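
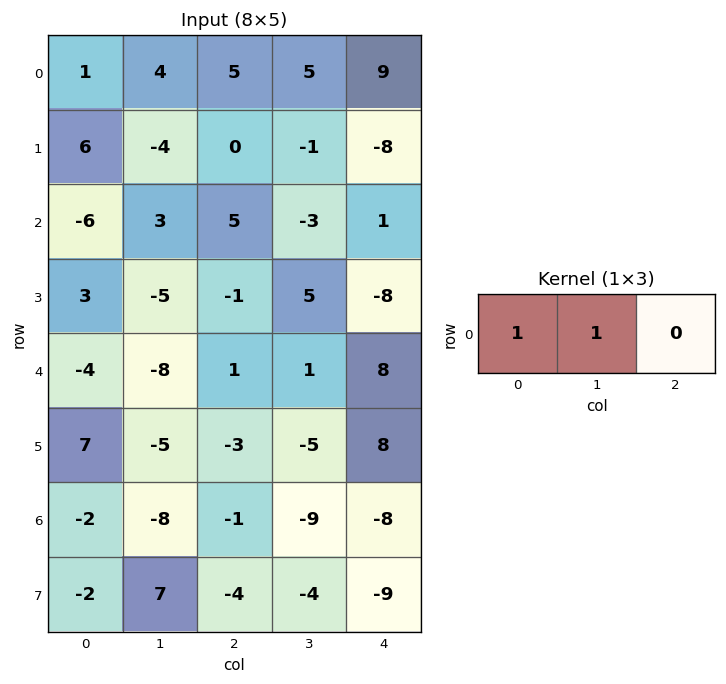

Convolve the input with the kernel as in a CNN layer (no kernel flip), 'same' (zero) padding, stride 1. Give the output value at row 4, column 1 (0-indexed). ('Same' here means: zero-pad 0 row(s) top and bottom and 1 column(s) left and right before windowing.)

-12

The receptive field on the zero-padded input at this output position is [-4 -8 1]. Elementwise product with the kernel and sum: -4·1 + -8·1.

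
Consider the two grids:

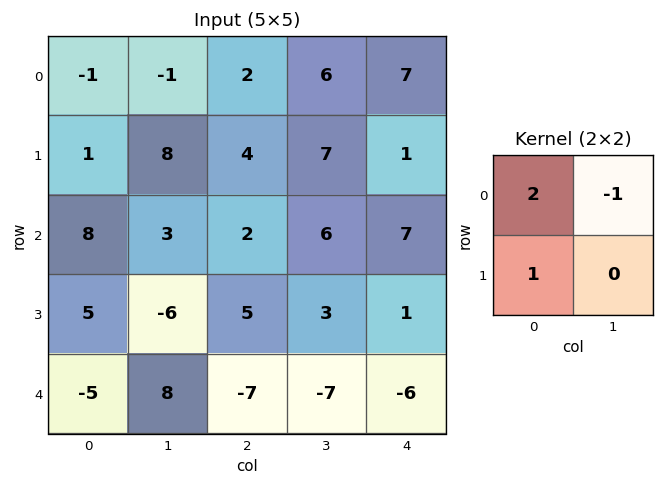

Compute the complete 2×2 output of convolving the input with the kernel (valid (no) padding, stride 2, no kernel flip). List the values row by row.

0 2
18 3

Output[0,0]: The receptive field on the input at this output position is [-1 -1 / 1 8]. Elementwise product with the kernel and sum: -1·2 + -1·-1 + 1·1.
Output[0,1]: The receptive field on the input at this output position is [2 6 / 4 7]. Elementwise product with the kernel and sum: 2·2 + 6·-1 + 4·1.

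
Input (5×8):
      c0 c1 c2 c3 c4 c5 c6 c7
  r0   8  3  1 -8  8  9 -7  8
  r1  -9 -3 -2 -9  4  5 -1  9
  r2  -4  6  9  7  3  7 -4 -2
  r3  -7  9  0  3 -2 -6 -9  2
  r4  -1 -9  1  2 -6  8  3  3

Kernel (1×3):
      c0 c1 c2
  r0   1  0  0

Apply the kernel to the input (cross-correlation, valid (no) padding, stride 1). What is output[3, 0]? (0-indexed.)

-7

The receptive field on the input at this output position is [-7 9 0]. Elementwise product with the kernel and sum: -7·1.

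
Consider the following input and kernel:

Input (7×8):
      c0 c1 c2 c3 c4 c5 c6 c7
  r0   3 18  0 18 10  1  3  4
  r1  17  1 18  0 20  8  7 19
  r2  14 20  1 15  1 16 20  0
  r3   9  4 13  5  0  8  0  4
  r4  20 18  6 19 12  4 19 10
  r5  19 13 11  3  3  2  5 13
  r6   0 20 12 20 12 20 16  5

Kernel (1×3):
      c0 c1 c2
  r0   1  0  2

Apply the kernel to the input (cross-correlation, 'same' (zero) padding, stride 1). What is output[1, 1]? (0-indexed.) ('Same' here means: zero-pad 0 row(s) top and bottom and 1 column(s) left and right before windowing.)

The receptive field on the zero-padded input at this output position is [17 1 18]. Elementwise product with the kernel and sum: 17·1 + 18·2.

53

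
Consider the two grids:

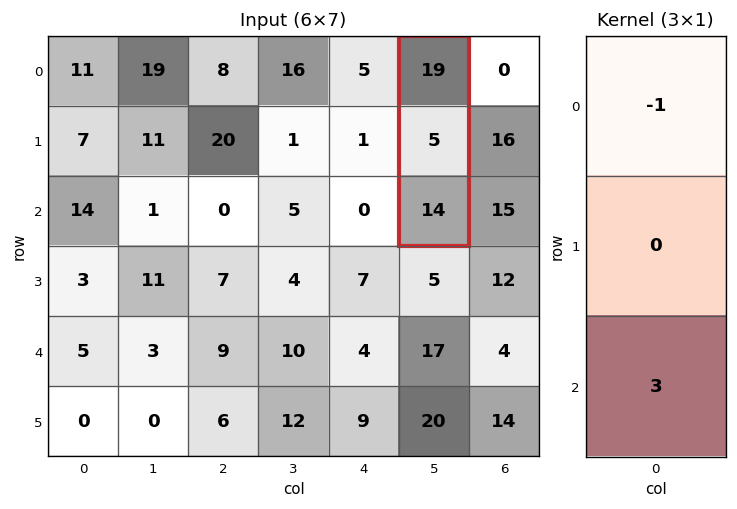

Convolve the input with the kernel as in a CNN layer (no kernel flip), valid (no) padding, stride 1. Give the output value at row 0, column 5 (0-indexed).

23

The receptive field on the input at this output position is [19 / 5 / 14]. Elementwise product with the kernel and sum: 19·-1 + 14·3.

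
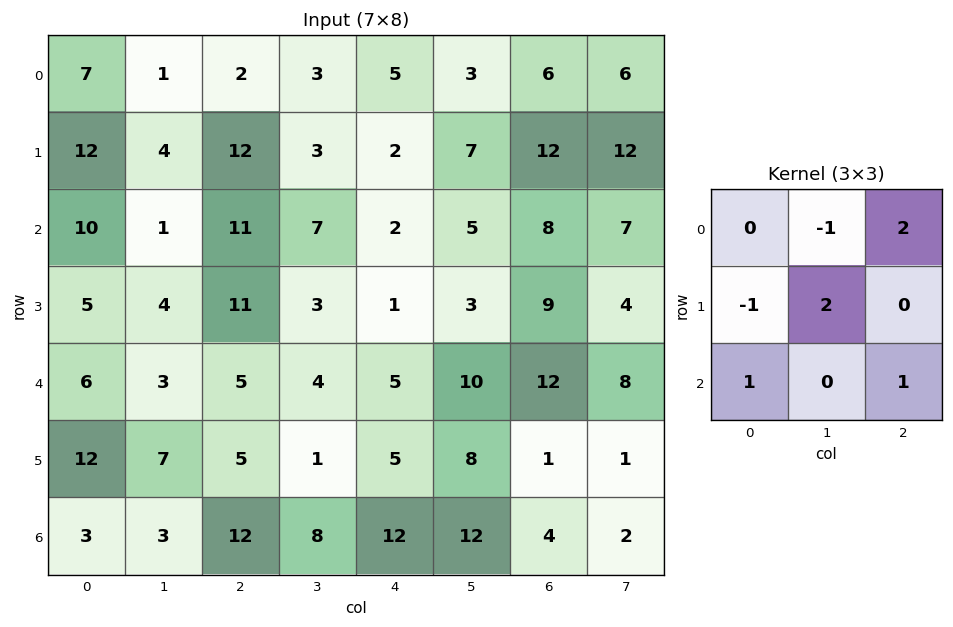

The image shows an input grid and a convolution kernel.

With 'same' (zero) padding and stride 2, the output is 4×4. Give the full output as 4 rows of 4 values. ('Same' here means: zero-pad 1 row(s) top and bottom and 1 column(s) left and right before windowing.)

18 10 17 28
20 22 15 30
22 10 20 22
8 18 27 -3

Output[0,0]: The receptive field on the zero-padded input at this output position is [0 0 0 / 0 7 1 / 0 12 4]. Elementwise product with the kernel and sum: 0·-1 + 0·2 + 0·-1 + 7·2 + 0·1 + 4·1.
Output[0,1]: The receptive field on the zero-padded input at this output position is [0 0 0 / 1 2 3 / 4 12 3]. Elementwise product with the kernel and sum: 0·-1 + 0·2 + 1·-1 + 2·2 + 4·1 + 3·1.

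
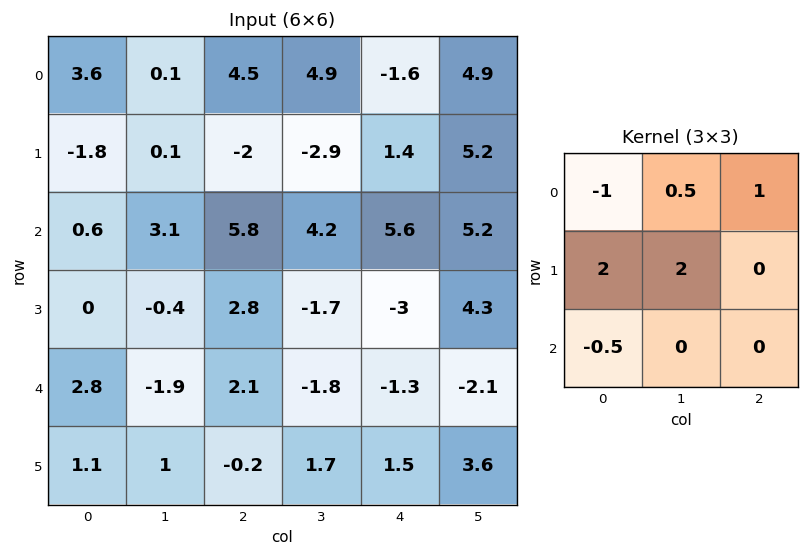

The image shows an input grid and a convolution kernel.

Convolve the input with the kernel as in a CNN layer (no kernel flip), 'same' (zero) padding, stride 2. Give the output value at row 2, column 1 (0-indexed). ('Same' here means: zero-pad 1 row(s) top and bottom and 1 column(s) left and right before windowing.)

0

The receptive field on the zero-padded input at this output position is [-0.4 2.8 -1.7 / -1.9 2.1 -1.8 / 1 -0.2 1.7]. Elementwise product with the kernel and sum: -0.4·-1 + 2.8·0.5 + -1.7·1 + -1.9·2 + 2.1·2 + 1·-0.5.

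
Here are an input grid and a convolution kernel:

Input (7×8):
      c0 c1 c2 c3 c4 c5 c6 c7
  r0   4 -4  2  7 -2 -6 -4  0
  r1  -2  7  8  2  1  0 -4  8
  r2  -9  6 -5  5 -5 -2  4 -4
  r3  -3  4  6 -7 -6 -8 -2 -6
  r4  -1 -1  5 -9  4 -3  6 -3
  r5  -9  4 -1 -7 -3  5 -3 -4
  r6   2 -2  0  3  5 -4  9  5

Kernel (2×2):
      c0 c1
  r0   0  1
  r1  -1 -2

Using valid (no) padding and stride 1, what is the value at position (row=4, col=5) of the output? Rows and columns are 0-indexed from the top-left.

7

The receptive field on the input at this output position is [-3 6 / 5 -3]. Elementwise product with the kernel and sum: 6·1 + 5·-1 + -3·-2.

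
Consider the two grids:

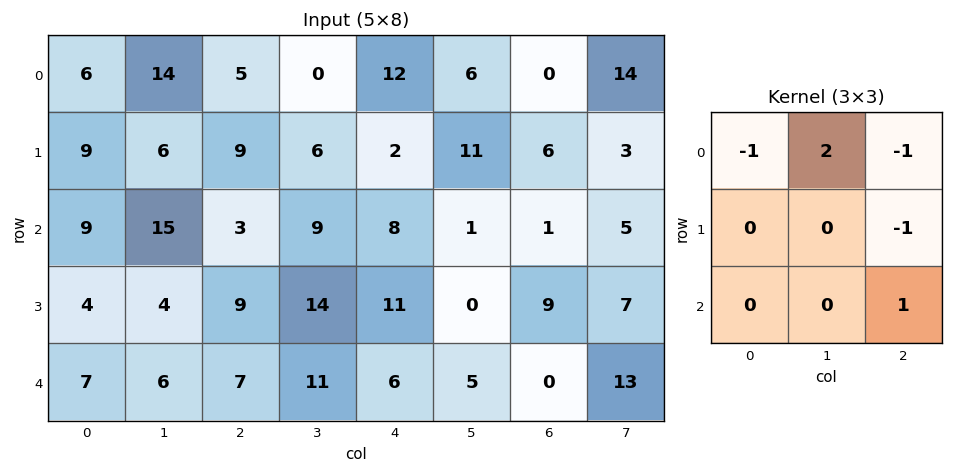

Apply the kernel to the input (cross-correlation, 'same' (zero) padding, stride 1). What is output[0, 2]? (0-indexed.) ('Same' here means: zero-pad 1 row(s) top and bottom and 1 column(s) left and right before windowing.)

The receptive field on the zero-padded input at this output position is [0 0 0 / 14 5 0 / 6 9 6]. Elementwise product with the kernel and sum: 0·-1 + 0·2 + 0·-1 + 0·-1 + 6·1.

6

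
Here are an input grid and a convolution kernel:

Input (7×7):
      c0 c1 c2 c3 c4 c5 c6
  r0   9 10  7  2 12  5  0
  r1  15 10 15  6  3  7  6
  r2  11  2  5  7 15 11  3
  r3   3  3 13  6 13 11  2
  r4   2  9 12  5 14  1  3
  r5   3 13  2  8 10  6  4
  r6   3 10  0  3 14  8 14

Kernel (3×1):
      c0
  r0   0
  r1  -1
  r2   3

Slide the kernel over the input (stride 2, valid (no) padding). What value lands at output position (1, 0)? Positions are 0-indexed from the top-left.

3

The receptive field on the input at this output position is [11 / 3 / 2]. Elementwise product with the kernel and sum: 3·-1 + 2·3.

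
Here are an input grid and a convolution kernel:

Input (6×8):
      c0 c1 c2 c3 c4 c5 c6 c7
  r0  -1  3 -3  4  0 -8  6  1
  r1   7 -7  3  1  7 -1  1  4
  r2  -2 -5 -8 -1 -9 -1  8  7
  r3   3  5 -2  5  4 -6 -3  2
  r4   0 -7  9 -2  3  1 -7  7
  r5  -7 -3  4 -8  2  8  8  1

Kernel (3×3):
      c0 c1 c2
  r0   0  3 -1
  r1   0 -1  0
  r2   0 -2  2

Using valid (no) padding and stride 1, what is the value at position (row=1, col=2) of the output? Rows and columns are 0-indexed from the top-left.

-5

The receptive field on the input at this output position is [3 1 7 / -8 -1 -9 / -2 5 4]. Elementwise product with the kernel and sum: 1·3 + 7·-1 + -1·-1 + 5·-2 + 4·2.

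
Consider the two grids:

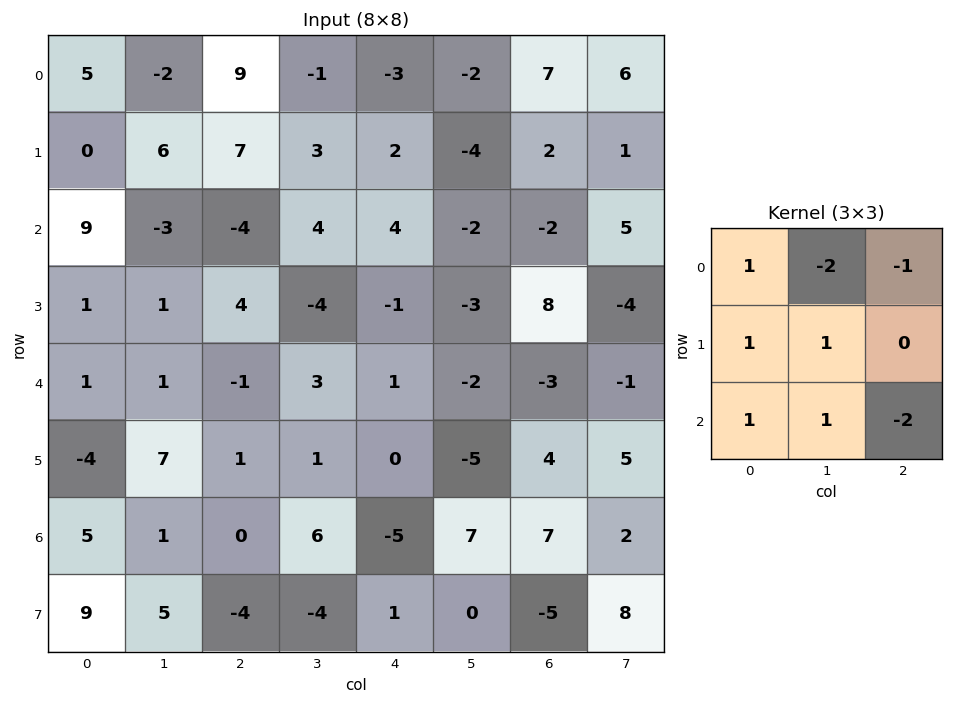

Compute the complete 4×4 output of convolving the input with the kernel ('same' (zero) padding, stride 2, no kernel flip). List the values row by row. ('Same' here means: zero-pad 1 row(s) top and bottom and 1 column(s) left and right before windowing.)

Output[0,0]: The receptive field on the zero-padded input at this output position is [0 0 0 / 0 5 -2 / 0 0 6]. Elementwise product with the kernel and sum: 0·1 + 0·-2 + 0·-1 + 0·1 + 5·1 + 0·1 + 0·1 + 6·-2.

-7 14 9 1
2 -5 12 0
-20 3 16 -31
5 14 4 -25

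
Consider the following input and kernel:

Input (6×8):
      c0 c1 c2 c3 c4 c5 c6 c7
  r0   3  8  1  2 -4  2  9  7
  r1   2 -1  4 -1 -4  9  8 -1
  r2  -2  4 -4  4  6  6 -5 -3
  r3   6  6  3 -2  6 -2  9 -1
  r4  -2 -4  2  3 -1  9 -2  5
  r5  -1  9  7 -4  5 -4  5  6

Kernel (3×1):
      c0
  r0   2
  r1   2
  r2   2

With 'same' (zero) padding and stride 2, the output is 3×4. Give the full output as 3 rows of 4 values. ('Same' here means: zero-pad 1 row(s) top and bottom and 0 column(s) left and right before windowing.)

Output[0,0]: The receptive field on the zero-padded input at this output position is [0 / 3 / 2]. Elementwise product with the kernel and sum: 0·2 + 3·2 + 2·2.
Output[0,1]: The receptive field on the zero-padded input at this output position is [0 / 1 / 4]. Elementwise product with the kernel and sum: 0·2 + 1·2 + 4·2.

10 10 -16 34
12 6 16 24
6 24 20 24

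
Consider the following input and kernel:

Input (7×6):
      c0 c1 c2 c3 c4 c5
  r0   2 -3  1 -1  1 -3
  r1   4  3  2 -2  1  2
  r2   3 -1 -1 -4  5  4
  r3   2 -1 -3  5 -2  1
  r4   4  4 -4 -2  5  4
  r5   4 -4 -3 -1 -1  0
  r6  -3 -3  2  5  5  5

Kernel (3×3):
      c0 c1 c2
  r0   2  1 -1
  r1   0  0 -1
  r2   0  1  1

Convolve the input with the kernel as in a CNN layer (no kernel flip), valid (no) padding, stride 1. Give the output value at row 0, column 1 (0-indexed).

-7

The receptive field on the input at this output position is [-3 1 -1 / 3 2 -2 / -1 -1 -4]. Elementwise product with the kernel and sum: -3·2 + 1·1 + -1·-1 + -2·-1 + -1·1 + -4·1.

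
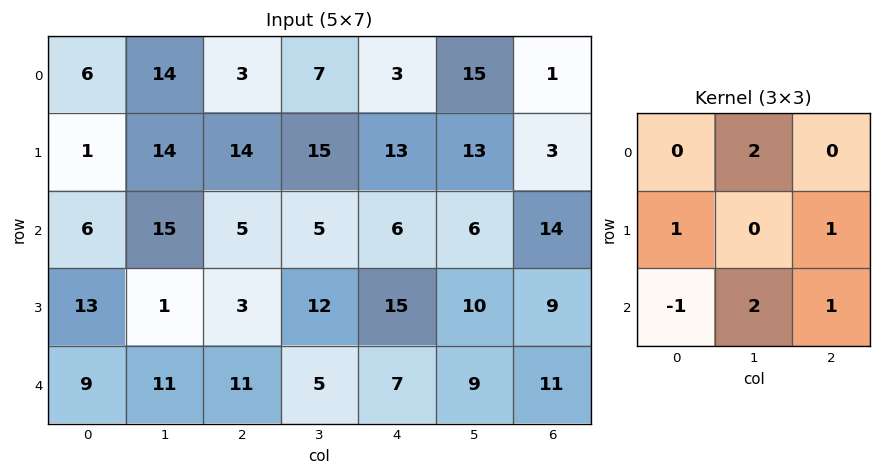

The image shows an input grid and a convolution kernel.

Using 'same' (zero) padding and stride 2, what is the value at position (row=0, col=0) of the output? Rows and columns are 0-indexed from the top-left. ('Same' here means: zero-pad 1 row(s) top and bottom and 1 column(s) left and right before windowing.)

The receptive field on the zero-padded input at this output position is [0 0 0 / 0 6 14 / 0 1 14]. Elementwise product with the kernel and sum: 0·2 + 0·1 + 14·1 + 0·-1 + 1·2 + 14·1.

30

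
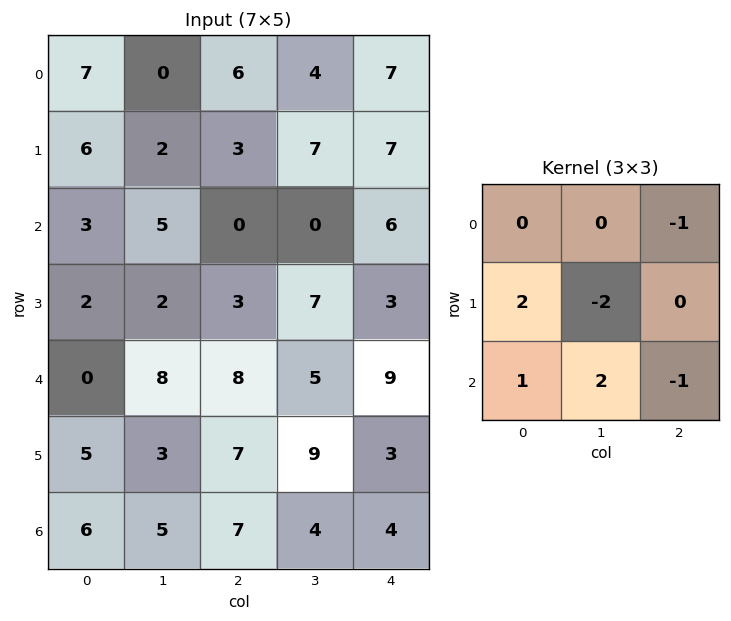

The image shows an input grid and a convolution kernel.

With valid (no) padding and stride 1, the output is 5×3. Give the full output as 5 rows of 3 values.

Output[0,0]: The receptive field on the input at this output position is [7 0 6 / 6 2 3 / 3 5 0]. Elementwise product with the kernel and sum: 6·-1 + 6·2 + 2·-2 + 3·1 + 5·2 + 0·-1.
Output[0,1]: The receptive field on the input at this output position is [0 6 4 / 2 3 7 / 5 0 0]. Elementwise product with the kernel and sum: 4·-1 + 2·2 + 3·-2 + 5·1 + 0·2 + 0·-1.

15 -1 -21
-4 4 7
8 17 -5
-15 1 25
5 2 -2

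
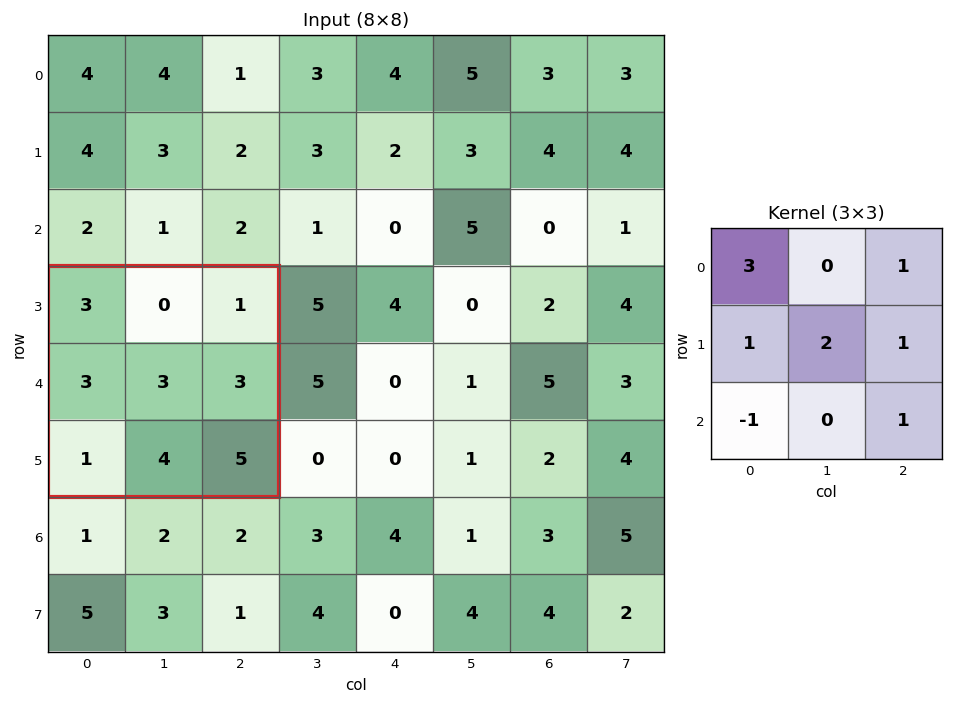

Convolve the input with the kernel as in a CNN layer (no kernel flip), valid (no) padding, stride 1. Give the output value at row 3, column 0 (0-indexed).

The receptive field on the input at this output position is [3 0 1 / 3 3 3 / 1 4 5]. Elementwise product with the kernel and sum: 3·3 + 1·1 + 3·1 + 3·2 + 3·1 + 1·-1 + 5·1.

26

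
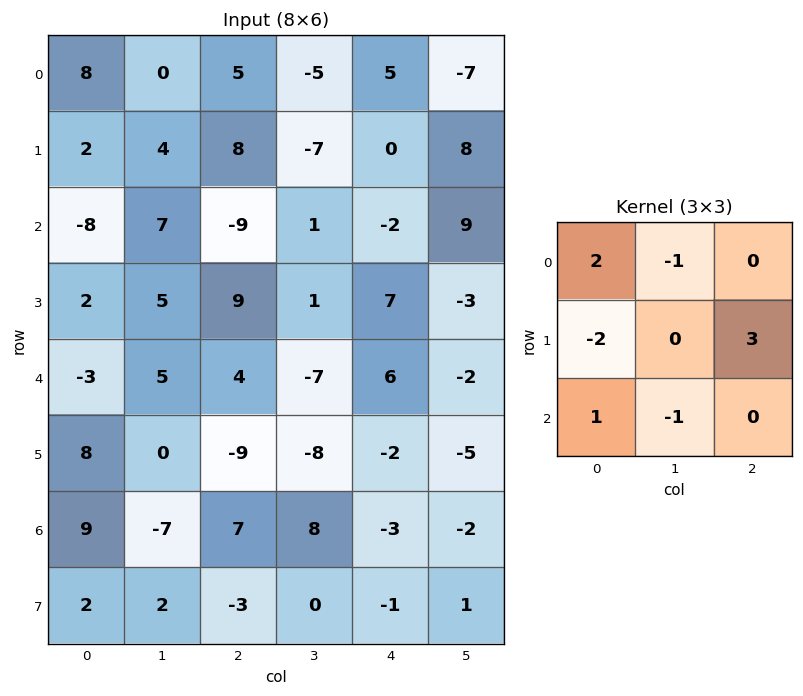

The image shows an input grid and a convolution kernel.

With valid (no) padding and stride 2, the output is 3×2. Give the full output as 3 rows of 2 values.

21 -11
-8 -5
-38 26

Output[0,0]: The receptive field on the input at this output position is [8 0 5 / 2 4 8 / -8 7 -9]. Elementwise product with the kernel and sum: 8·2 + 0·-1 + 2·-2 + 8·3 + -8·1 + 7·-1.
Output[0,1]: The receptive field on the input at this output position is [5 -5 5 / 8 -7 0 / -9 1 -2]. Elementwise product with the kernel and sum: 5·2 + -5·-1 + 8·-2 + 0·3 + -9·1 + 1·-1.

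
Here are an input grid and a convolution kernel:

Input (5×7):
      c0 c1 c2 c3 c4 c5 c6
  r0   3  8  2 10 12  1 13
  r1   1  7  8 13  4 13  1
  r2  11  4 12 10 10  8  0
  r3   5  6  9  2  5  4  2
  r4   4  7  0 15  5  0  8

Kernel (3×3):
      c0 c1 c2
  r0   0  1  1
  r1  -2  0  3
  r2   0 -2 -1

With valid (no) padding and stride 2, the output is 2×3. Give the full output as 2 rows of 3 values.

Output[0,0]: The receptive field on the input at this output position is [3 8 2 / 1 7 8 / 11 4 12]. Elementwise product with the kernel and sum: 8·1 + 2·1 + 1·-2 + 8·3 + 4·-2 + 12·-1.

12 -12 -7
19 -18 -4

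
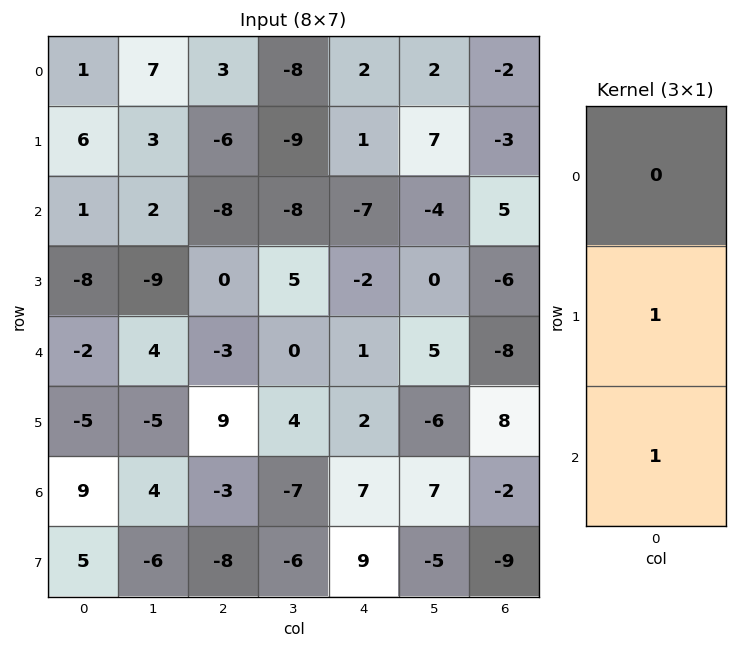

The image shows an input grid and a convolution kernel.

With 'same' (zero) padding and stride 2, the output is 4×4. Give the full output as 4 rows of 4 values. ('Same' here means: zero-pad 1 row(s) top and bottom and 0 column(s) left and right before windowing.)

7 -3 3 -5
-7 -8 -9 -1
-7 6 3 0
14 -11 16 -11

Output[0,0]: The receptive field on the zero-padded input at this output position is [0 / 1 / 6]. Elementwise product with the kernel and sum: 1·1 + 6·1.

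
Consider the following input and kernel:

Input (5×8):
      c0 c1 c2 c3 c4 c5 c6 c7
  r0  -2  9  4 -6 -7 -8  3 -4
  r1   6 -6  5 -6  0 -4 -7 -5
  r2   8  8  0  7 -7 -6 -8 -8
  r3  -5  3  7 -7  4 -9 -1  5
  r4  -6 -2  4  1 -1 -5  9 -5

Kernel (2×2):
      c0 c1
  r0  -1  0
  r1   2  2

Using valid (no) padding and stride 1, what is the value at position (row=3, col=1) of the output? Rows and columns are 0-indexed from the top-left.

1

The receptive field on the input at this output position is [3 7 / -2 4]. Elementwise product with the kernel and sum: 3·-1 + -2·2 + 4·2.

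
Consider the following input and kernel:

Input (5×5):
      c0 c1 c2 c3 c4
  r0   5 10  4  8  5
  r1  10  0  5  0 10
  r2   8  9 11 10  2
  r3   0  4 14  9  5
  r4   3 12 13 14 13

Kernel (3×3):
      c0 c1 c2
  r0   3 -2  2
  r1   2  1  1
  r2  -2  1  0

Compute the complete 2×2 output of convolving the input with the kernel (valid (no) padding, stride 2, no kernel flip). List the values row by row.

Output[0,0]: The receptive field on the input at this output position is [5 10 4 / 10 0 5 / 8 9 11]. Elementwise product with the kernel and sum: 5·3 + 10·-2 + 4·2 + 10·2 + 0·1 + 5·1 + 8·-2 + 9·1.
Output[0,1]: The receptive field on the input at this output position is [4 8 5 / 5 0 10 / 11 10 2]. Elementwise product with the kernel and sum: 4·3 + 8·-2 + 5·2 + 5·2 + 0·1 + 10·1 + 11·-2 + 10·1.

21 14
52 47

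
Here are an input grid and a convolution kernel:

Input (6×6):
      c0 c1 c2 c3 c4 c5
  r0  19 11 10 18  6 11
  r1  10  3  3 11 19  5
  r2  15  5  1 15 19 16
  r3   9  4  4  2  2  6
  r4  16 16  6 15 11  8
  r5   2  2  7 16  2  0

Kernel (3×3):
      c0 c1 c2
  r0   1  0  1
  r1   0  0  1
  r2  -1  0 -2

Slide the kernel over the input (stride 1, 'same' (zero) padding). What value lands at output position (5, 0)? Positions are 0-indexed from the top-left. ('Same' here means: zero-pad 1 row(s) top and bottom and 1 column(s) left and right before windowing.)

18

The receptive field on the zero-padded input at this output position is [0 16 16 / 0 2 2 / 0 0 0]. Elementwise product with the kernel and sum: 0·1 + 16·1 + 2·1 + 0·-1 + 0·-2.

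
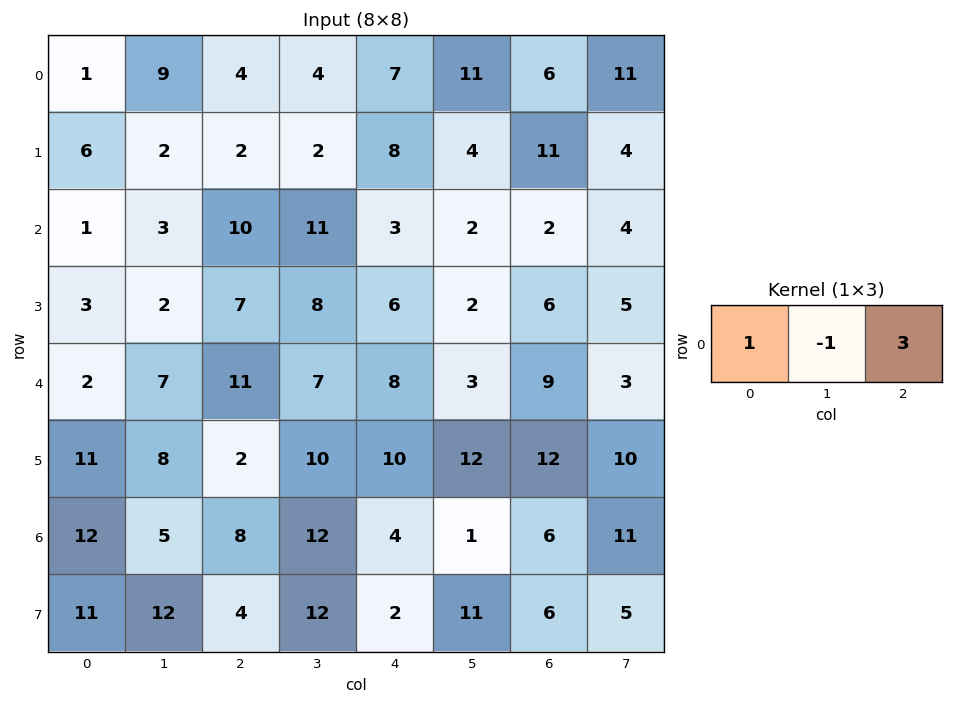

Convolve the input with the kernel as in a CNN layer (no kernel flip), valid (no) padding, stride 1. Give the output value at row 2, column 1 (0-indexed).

26

The receptive field on the input at this output position is [3 10 11]. Elementwise product with the kernel and sum: 3·1 + 10·-1 + 11·3.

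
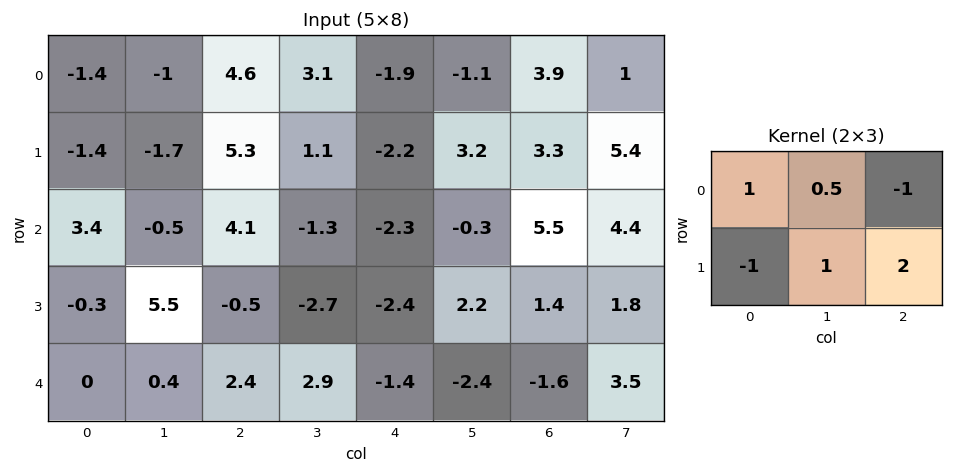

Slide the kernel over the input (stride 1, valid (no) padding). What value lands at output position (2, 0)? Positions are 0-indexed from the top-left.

3.85

The receptive field on the input at this output position is [3.4 -0.5 4.1 / -0.3 5.5 -0.5]. Elementwise product with the kernel and sum: 3.4·1 + -0.5·0.5 + 4.1·-1 + -0.3·-1 + 5.5·1 + -0.5·2.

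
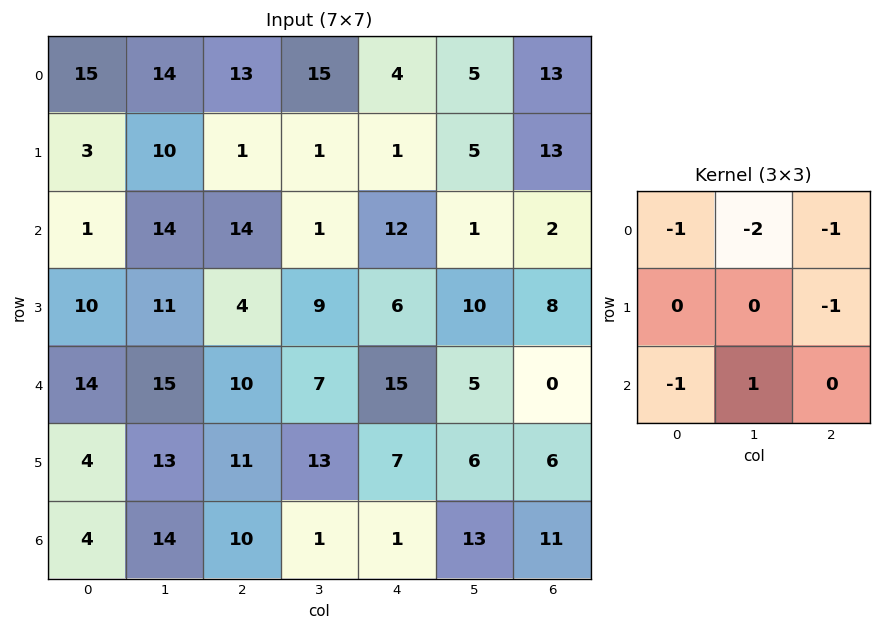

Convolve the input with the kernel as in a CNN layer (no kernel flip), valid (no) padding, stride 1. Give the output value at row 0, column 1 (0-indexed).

The receptive field on the input at this output position is [14 13 15 / 10 1 1 / 14 14 1]. Elementwise product with the kernel and sum: 14·-1 + 13·-2 + 15·-1 + 1·-1 + 14·-1 + 14·1.

-56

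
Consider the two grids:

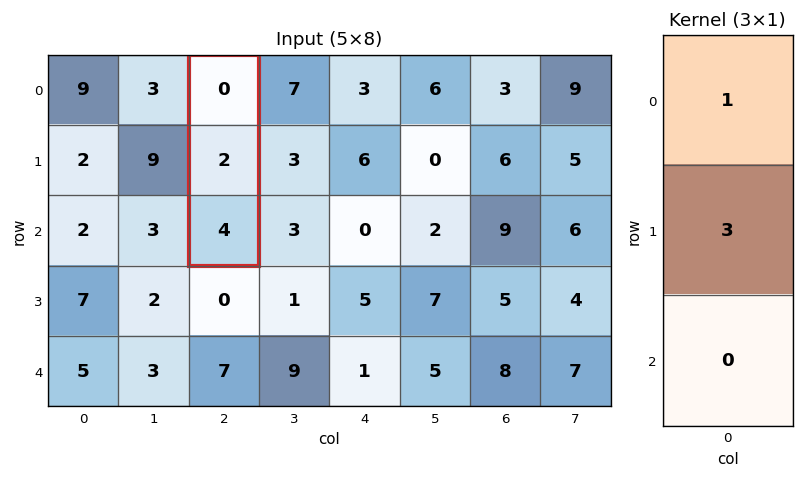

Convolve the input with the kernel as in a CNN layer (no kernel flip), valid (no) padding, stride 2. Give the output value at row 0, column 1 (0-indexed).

6

The receptive field on the input at this output position is [0 / 2 / 4]. Elementwise product with the kernel and sum: 0·1 + 2·3.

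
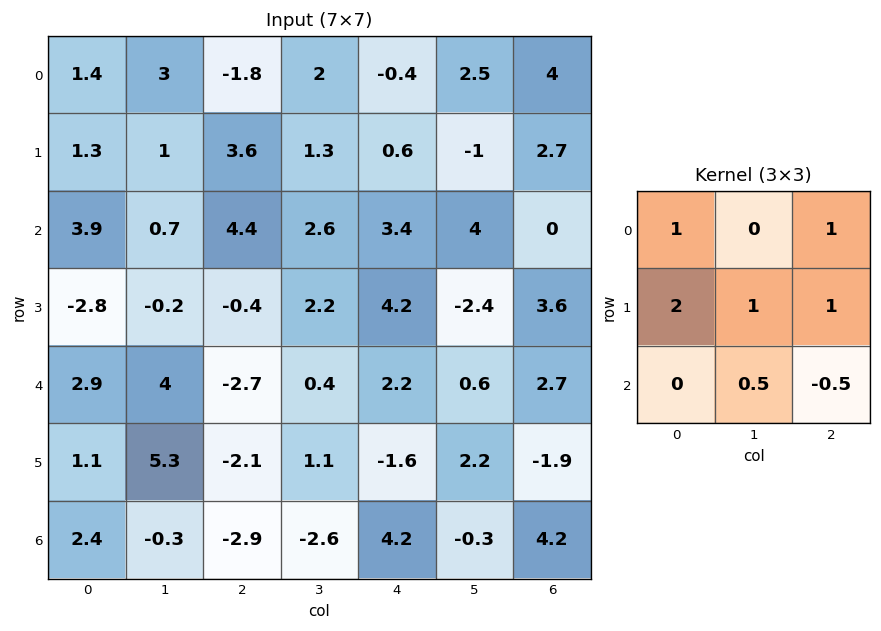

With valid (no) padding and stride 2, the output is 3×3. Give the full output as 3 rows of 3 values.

4.95 6.5 8.5
5.45 12.5 11.95
6.9 -8.6 -0.25

Output[0,0]: The receptive field on the input at this output position is [1.4 3 -1.8 / 1.3 1 3.6 / 3.9 0.7 4.4]. Elementwise product with the kernel and sum: 1.4·1 + -1.8·1 + 1.3·2 + 1·1 + 3.6·1 + 0.7·0.5 + 4.4·-0.5.
Output[0,1]: The receptive field on the input at this output position is [-1.8 2 -0.4 / 3.6 1.3 0.6 / 4.4 2.6 3.4]. Elementwise product with the kernel and sum: -1.8·1 + -0.4·1 + 3.6·2 + 1.3·1 + 0.6·1 + 2.6·0.5 + 3.4·-0.5.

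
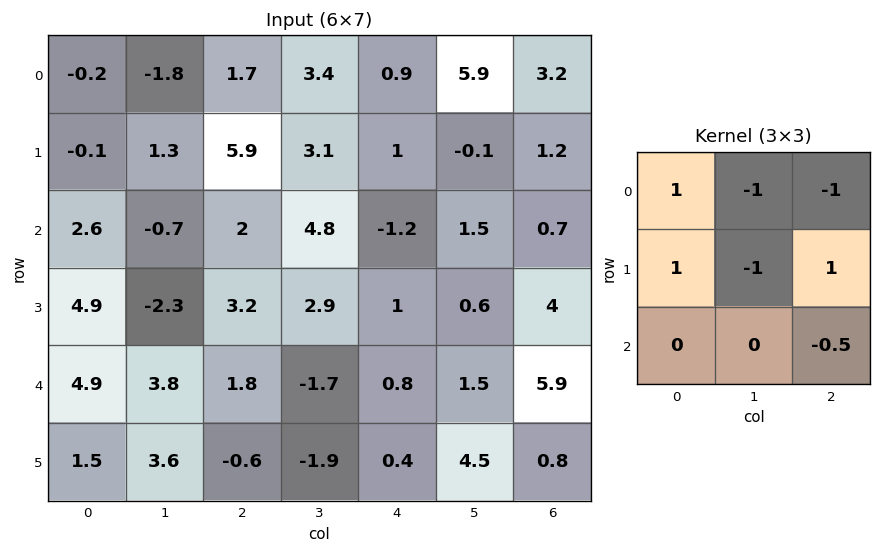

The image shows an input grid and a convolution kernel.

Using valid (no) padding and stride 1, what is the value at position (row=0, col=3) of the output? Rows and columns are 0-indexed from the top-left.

The receptive field on the input at this output position is [3.4 0.9 5.9 / 3.1 1 -0.1 / 4.8 -1.2 1.5]. Elementwise product with the kernel and sum: 3.4·1 + 0.9·-1 + 5.9·-1 + 3.1·1 + 1·-1 + -0.1·1 + 1.5·-0.5.

-2.15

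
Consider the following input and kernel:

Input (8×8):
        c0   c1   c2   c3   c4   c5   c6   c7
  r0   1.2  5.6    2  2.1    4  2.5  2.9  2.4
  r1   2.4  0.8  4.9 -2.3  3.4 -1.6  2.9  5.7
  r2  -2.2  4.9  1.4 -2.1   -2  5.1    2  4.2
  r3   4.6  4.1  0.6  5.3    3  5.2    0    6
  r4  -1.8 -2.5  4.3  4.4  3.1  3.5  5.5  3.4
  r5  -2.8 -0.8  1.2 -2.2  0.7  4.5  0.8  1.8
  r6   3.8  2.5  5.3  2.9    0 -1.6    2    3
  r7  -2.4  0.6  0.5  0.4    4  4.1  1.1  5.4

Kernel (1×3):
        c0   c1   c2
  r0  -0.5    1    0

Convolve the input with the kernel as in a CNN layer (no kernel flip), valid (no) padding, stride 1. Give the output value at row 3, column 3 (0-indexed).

The receptive field on the input at this output position is [5.3 3 5.2]. Elementwise product with the kernel and sum: 5.3·-0.5 + 3·1.

0.35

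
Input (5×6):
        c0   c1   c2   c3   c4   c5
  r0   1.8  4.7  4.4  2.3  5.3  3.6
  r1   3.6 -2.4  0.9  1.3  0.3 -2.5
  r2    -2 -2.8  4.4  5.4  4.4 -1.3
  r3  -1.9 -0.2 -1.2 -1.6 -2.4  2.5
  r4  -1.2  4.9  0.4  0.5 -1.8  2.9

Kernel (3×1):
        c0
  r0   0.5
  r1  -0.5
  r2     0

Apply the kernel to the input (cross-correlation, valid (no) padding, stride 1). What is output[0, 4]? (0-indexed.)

The receptive field on the input at this output position is [5.3 / 0.3 / 4.4]. Elementwise product with the kernel and sum: 5.3·0.5 + 0.3·-0.5.

2.5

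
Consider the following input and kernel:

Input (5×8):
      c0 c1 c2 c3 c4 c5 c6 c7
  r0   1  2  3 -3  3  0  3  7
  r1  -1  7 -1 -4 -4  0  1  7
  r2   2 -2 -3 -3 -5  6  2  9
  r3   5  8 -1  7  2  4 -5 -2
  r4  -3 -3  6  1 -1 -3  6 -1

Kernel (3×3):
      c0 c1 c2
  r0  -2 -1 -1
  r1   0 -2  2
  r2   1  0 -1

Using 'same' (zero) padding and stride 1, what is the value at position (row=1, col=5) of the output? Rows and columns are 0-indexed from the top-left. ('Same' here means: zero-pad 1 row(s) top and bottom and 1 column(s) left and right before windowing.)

The receptive field on the zero-padded input at this output position is [3 0 3 / -4 0 1 / -5 6 2]. Elementwise product with the kernel and sum: 3·-2 + 0·-1 + 3·-1 + 0·-2 + 1·2 + -5·1 + 2·-1.

-14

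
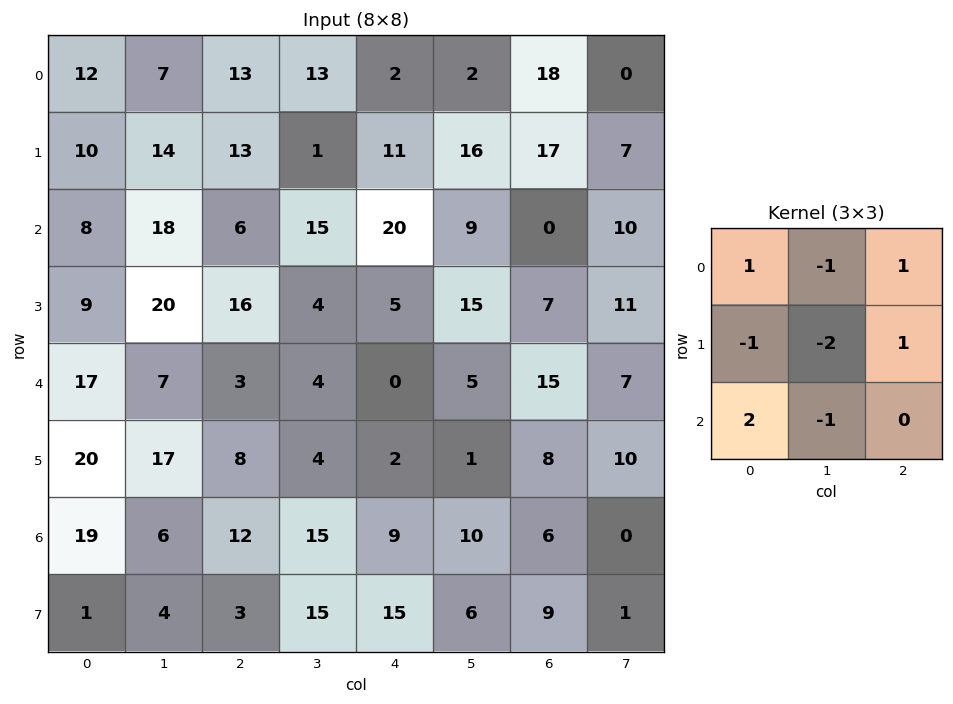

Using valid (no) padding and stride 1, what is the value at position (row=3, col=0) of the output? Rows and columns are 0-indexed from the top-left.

0

The receptive field on the input at this output position is [9 20 16 / 17 7 3 / 20 17 8]. Elementwise product with the kernel and sum: 9·1 + 20·-1 + 16·1 + 17·-1 + 7·-2 + 3·1 + 20·2 + 17·-1.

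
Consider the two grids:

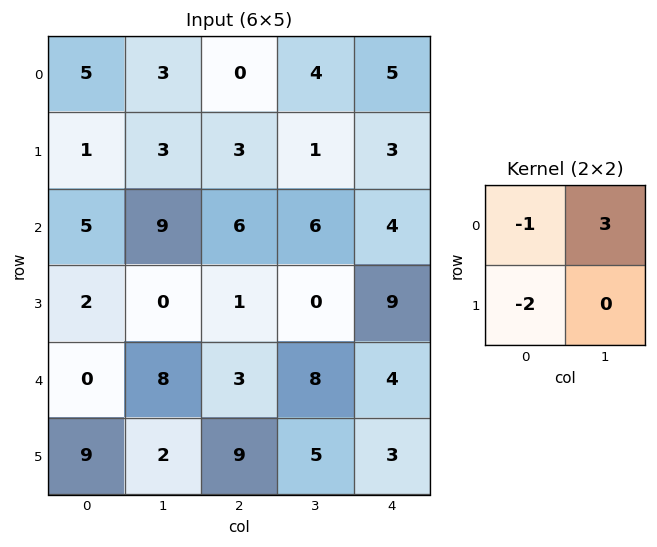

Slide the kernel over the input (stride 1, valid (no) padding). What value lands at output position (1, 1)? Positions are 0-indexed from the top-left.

The receptive field on the input at this output position is [3 3 / 9 6]. Elementwise product with the kernel and sum: 3·-1 + 3·3 + 9·-2.

-12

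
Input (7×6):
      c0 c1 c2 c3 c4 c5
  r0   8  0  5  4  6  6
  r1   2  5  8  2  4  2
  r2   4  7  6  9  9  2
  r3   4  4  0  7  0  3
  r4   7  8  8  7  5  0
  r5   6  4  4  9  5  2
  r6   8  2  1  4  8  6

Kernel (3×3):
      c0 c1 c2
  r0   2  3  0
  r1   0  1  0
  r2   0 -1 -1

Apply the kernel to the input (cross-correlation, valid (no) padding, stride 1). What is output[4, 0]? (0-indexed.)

The receptive field on the input at this output position is [7 8 8 / 6 4 4 / 8 2 1]. Elementwise product with the kernel and sum: 7·2 + 8·3 + 4·1 + 2·-1 + 1·-1.

39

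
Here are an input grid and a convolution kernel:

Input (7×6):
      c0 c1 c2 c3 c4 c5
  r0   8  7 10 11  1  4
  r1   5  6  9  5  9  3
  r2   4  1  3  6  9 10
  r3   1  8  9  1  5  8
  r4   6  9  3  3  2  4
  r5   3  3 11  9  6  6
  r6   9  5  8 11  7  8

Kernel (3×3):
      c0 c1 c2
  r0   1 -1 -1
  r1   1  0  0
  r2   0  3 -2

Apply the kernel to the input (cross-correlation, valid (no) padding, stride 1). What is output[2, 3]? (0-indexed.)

The receptive field on the input at this output position is [6 9 10 / 1 5 8 / 3 2 4]. Elementwise product with the kernel and sum: 6·1 + 9·-1 + 10·-1 + 1·1 + 2·3 + 4·-2.

-14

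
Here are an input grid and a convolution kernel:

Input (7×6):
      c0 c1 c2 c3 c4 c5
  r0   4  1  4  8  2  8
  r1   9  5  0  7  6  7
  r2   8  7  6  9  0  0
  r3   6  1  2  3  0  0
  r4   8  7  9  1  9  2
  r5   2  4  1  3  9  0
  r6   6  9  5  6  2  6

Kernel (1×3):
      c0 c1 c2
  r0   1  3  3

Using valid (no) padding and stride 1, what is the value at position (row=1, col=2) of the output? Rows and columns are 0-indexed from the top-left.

39

The receptive field on the input at this output position is [0 7 6]. Elementwise product with the kernel and sum: 0·1 + 7·3 + 6·3.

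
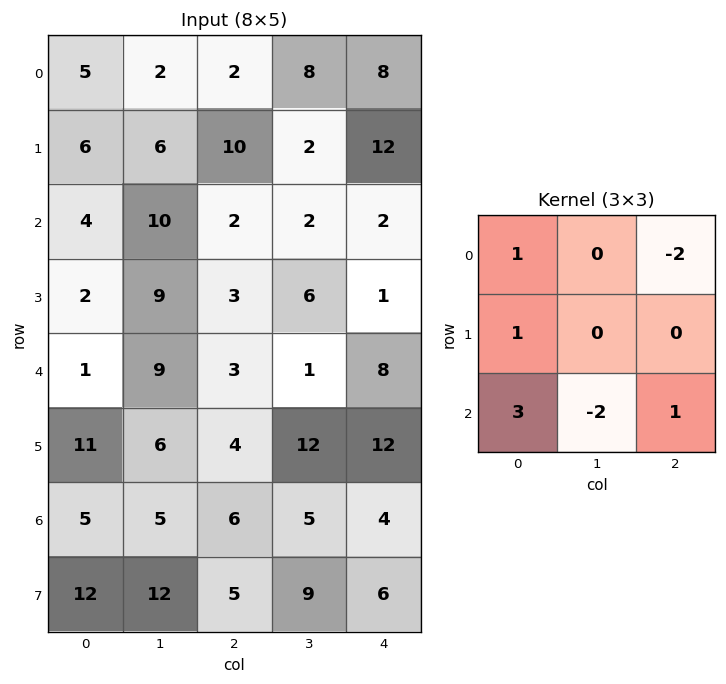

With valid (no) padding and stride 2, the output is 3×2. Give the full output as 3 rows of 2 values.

1 0
-10 16
17 3

Output[0,0]: The receptive field on the input at this output position is [5 2 2 / 6 6 10 / 4 10 2]. Elementwise product with the kernel and sum: 5·1 + 2·-2 + 6·1 + 4·3 + 10·-2 + 2·1.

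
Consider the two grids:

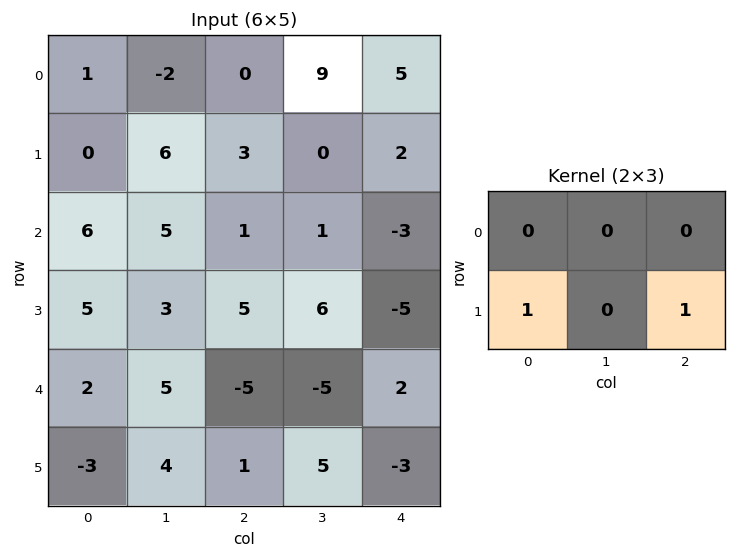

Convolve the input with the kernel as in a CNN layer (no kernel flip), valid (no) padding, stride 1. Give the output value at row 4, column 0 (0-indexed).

-2

The receptive field on the input at this output position is [2 5 -5 / -3 4 1]. Elementwise product with the kernel and sum: -3·1 + 1·1.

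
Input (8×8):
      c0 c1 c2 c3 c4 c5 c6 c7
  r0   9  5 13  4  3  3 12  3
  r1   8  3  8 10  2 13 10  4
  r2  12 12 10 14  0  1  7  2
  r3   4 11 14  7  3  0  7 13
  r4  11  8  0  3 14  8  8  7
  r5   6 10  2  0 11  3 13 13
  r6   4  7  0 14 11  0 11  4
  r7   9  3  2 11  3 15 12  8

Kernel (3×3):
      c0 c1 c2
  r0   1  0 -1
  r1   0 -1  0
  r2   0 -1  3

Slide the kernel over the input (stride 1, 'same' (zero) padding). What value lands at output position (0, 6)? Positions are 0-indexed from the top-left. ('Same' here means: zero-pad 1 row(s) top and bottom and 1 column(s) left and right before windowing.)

-10

The receptive field on the zero-padded input at this output position is [0 0 0 / 3 12 3 / 13 10 4]. Elementwise product with the kernel and sum: 0·1 + 0·-1 + 12·-1 + 10·-1 + 4·3.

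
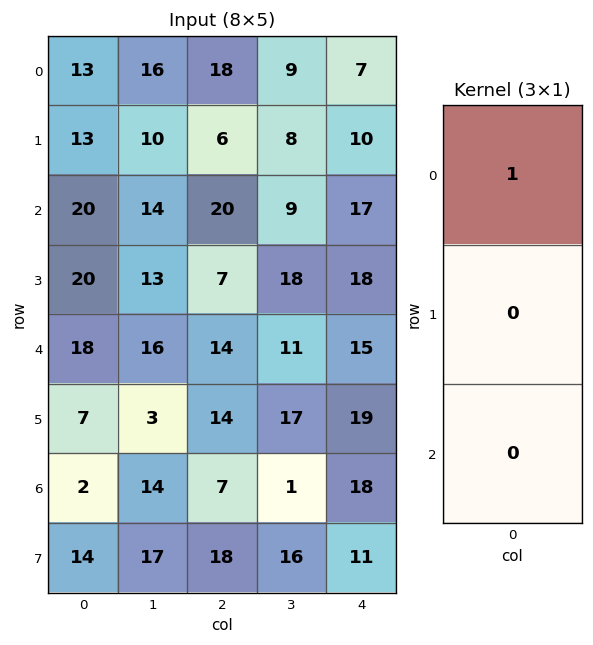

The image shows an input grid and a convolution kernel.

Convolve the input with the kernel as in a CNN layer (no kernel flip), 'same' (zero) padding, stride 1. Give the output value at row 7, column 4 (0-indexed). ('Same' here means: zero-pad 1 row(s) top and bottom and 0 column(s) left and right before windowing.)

The receptive field on the zero-padded input at this output position is [18 / 11 / 0]. Elementwise product with the kernel and sum: 18·1.

18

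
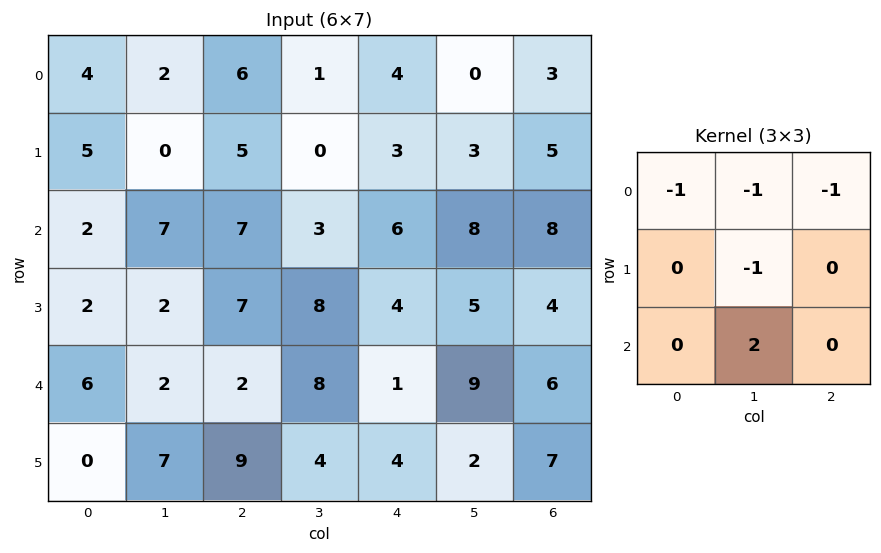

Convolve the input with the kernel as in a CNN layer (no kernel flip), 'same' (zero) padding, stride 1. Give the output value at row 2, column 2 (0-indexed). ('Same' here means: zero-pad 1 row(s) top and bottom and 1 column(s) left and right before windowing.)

The receptive field on the zero-padded input at this output position is [0 5 0 / 7 7 3 / 2 7 8]. Elementwise product with the kernel and sum: 0·-1 + 5·-1 + 0·-1 + 7·-1 + 7·2.

2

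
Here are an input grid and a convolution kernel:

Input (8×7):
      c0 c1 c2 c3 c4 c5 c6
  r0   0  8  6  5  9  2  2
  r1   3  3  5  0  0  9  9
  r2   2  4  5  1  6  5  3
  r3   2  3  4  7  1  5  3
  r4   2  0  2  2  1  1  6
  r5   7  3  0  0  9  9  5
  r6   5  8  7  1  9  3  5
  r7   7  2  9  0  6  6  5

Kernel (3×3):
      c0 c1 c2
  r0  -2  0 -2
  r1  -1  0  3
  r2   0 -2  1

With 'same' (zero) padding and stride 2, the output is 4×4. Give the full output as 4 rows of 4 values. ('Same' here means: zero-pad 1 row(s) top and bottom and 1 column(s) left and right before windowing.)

21 -3 10 -20
5 -8 -1 -29
-17 -14 -32 -21
6 -29 -16 -31

Output[0,0]: The receptive field on the zero-padded input at this output position is [0 0 0 / 0 0 8 / 0 3 3]. Elementwise product with the kernel and sum: 0·-2 + 0·-2 + 0·-1 + 8·3 + 3·-2 + 3·1.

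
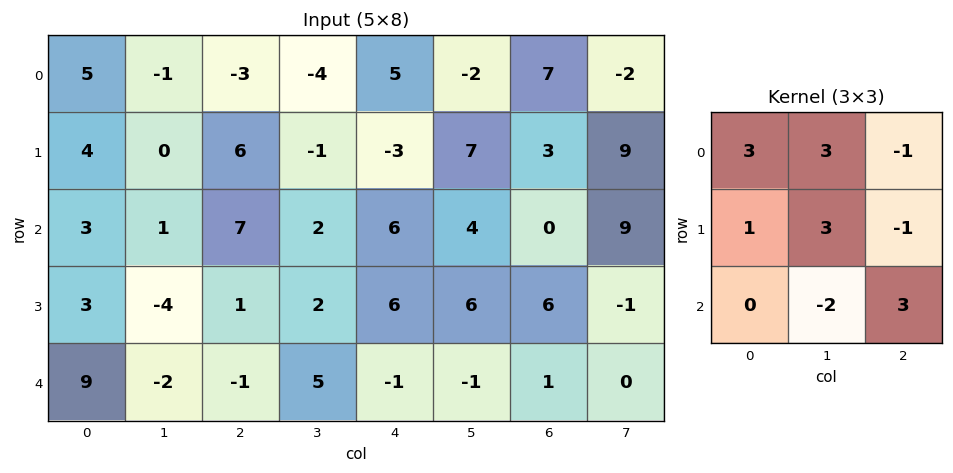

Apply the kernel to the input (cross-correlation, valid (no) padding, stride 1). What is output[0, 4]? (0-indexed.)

9

The receptive field on the input at this output position is [5 -2 7 / -3 7 3 / 6 4 0]. Elementwise product with the kernel and sum: 5·3 + -2·3 + 7·-1 + -3·1 + 7·3 + 3·-1 + 4·-2 + 0·3.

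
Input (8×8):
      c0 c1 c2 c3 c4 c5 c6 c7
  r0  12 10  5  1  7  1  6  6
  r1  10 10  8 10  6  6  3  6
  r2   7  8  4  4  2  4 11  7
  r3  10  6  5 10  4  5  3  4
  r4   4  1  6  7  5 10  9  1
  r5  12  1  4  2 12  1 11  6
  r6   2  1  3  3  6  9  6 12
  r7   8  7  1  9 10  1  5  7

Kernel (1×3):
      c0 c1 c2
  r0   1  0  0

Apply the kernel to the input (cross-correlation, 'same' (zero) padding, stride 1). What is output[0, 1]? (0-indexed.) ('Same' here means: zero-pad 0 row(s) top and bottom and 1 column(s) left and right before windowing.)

12

The receptive field on the zero-padded input at this output position is [12 10 5]. Elementwise product with the kernel and sum: 12·1.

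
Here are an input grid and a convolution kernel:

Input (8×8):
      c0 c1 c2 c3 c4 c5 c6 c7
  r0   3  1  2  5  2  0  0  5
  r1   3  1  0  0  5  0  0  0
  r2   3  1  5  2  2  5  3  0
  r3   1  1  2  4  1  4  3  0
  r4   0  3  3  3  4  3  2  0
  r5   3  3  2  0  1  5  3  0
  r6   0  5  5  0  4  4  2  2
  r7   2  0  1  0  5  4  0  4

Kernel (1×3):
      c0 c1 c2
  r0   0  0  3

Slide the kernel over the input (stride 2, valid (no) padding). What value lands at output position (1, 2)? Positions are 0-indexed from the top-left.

The receptive field on the input at this output position is [2 5 3]. Elementwise product with the kernel and sum: 3·3.

9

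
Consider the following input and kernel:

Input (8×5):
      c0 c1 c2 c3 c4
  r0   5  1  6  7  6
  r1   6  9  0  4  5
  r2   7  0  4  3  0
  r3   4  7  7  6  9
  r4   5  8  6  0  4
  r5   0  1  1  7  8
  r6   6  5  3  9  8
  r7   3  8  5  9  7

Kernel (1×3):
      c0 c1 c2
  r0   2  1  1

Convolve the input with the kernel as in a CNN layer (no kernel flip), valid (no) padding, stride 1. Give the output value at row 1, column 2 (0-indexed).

9

The receptive field on the input at this output position is [0 4 5]. Elementwise product with the kernel and sum: 0·2 + 4·1 + 5·1.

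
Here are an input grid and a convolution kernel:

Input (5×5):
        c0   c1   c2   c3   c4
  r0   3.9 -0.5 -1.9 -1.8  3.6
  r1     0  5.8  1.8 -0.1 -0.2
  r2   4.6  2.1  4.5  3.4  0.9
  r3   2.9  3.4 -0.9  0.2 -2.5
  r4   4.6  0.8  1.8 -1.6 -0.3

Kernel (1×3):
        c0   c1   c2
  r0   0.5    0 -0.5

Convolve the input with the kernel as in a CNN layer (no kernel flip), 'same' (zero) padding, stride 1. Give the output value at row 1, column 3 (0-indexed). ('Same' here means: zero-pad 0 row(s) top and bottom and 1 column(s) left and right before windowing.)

1

The receptive field on the zero-padded input at this output position is [1.8 -0.1 -0.2]. Elementwise product with the kernel and sum: 1.8·0.5 + -0.2·-0.5.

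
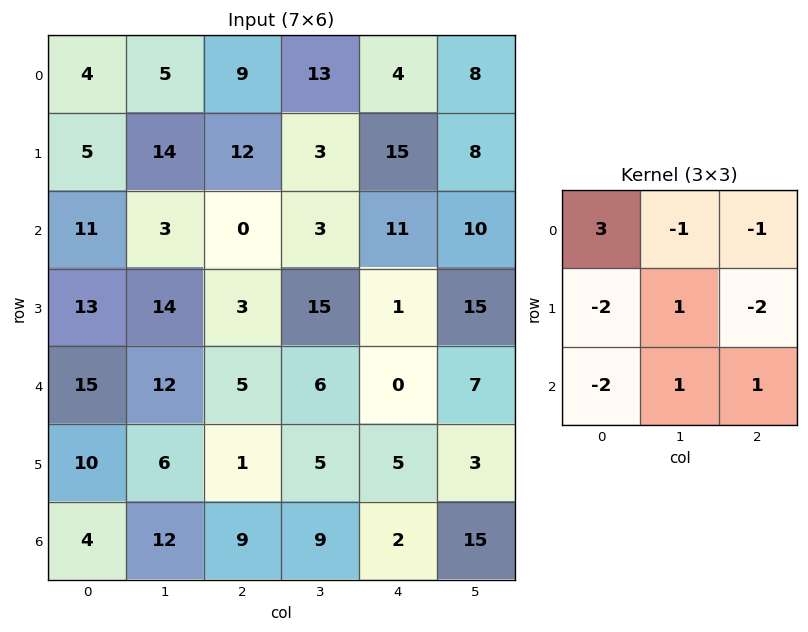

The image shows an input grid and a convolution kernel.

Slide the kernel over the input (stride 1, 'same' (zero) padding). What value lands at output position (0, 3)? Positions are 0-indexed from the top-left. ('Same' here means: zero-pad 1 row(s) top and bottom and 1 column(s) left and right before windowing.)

-19

The receptive field on the zero-padded input at this output position is [0 0 0 / 9 13 4 / 12 3 15]. Elementwise product with the kernel and sum: 0·3 + 0·-1 + 0·-1 + 9·-2 + 13·1 + 4·-2 + 12·-2 + 3·1 + 15·1.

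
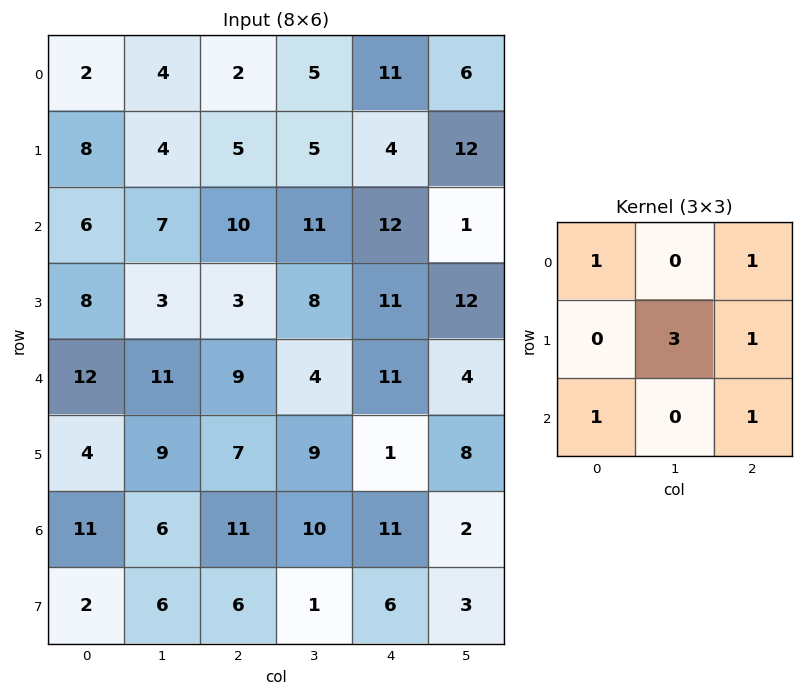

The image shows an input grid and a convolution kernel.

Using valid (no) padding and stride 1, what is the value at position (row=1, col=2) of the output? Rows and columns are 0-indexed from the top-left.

68

The receptive field on the input at this output position is [5 5 4 / 10 11 12 / 3 8 11]. Elementwise product with the kernel and sum: 5·1 + 4·1 + 11·3 + 12·1 + 3·1 + 11·1.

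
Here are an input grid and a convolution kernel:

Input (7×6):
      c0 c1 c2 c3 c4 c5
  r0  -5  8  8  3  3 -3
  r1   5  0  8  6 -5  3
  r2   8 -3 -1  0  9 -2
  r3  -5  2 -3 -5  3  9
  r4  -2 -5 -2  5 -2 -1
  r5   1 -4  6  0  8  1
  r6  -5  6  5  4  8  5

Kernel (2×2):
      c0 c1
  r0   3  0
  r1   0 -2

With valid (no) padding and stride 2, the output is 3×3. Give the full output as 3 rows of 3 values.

Output[0,0]: The receptive field on the input at this output position is [-5 8 / 5 0]. Elementwise product with the kernel and sum: -5·3 + 0·-2.
Output[0,1]: The receptive field on the input at this output position is [8 3 / 8 6]. Elementwise product with the kernel and sum: 8·3 + 6·-2.

-15 12 3
20 7 9
2 -6 -8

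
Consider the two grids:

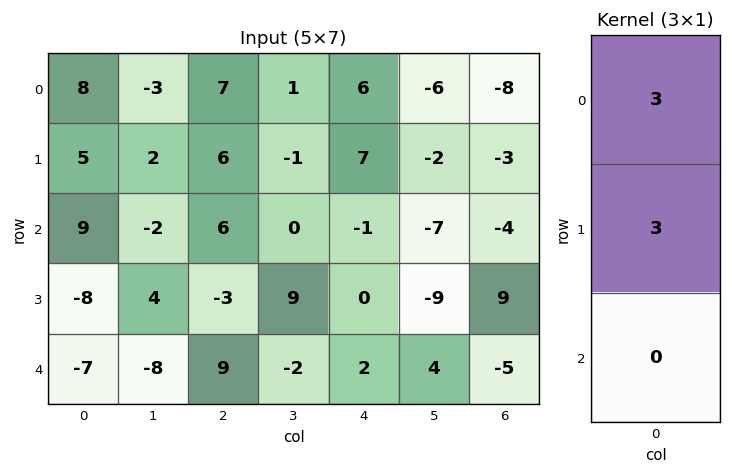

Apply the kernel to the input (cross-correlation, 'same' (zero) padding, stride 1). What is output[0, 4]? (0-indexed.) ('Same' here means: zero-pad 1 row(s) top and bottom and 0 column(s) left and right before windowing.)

The receptive field on the zero-padded input at this output position is [0 / 6 / 7]. Elementwise product with the kernel and sum: 0·3 + 6·3.

18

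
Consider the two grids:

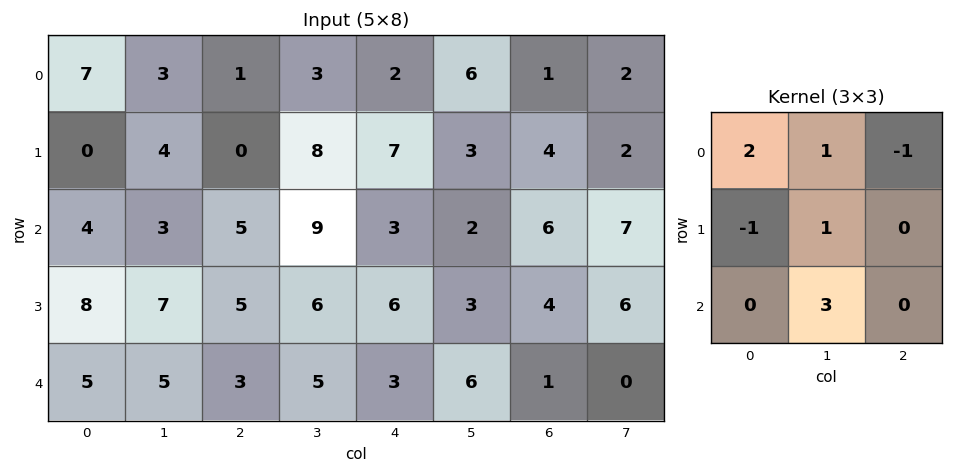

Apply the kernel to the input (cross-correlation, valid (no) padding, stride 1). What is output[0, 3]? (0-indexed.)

The receptive field on the input at this output position is [3 2 6 / 8 7 3 / 9 3 2]. Elementwise product with the kernel and sum: 3·2 + 2·1 + 6·-1 + 8·-1 + 7·1 + 3·3.

10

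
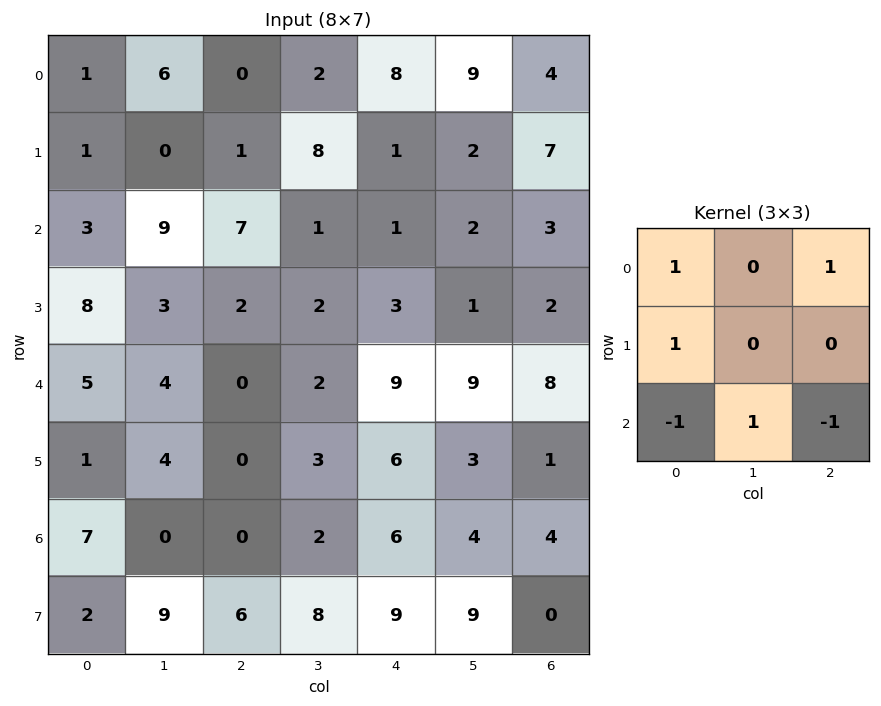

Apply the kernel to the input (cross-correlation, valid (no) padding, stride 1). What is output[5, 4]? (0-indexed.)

13

The receptive field on the input at this output position is [6 3 1 / 6 4 4 / 9 9 0]. Elementwise product with the kernel and sum: 6·1 + 1·1 + 6·1 + 9·-1 + 9·1 + 0·-1.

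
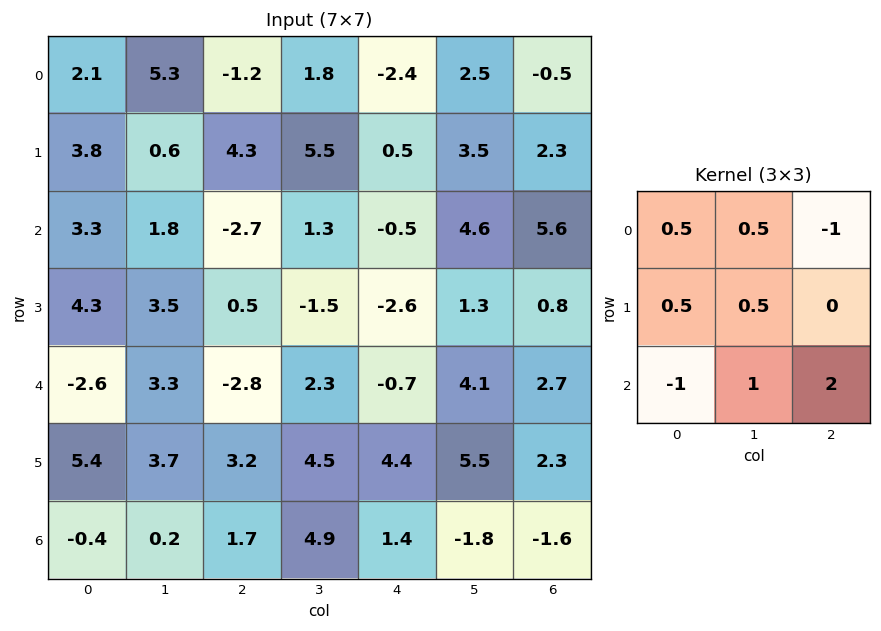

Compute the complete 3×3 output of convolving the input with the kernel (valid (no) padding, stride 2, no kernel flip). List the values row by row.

0.2 10.6 18.85
9.45 3 6
11.7 10.3 -2.45

Output[0,0]: The receptive field on the input at this output position is [2.1 5.3 -1.2 / 3.8 0.6 4.3 / 3.3 1.8 -2.7]. Elementwise product with the kernel and sum: 2.1·0.5 + 5.3·0.5 + -1.2·-1 + 3.8·0.5 + 0.6·0.5 + 3.3·-1 + 1.8·1 + -2.7·2.
Output[0,1]: The receptive field on the input at this output position is [-1.2 1.8 -2.4 / 4.3 5.5 0.5 / -2.7 1.3 -0.5]. Elementwise product with the kernel and sum: -1.2·0.5 + 1.8·0.5 + -2.4·-1 + 4.3·0.5 + 5.5·0.5 + -2.7·-1 + 1.3·1 + -0.5·2.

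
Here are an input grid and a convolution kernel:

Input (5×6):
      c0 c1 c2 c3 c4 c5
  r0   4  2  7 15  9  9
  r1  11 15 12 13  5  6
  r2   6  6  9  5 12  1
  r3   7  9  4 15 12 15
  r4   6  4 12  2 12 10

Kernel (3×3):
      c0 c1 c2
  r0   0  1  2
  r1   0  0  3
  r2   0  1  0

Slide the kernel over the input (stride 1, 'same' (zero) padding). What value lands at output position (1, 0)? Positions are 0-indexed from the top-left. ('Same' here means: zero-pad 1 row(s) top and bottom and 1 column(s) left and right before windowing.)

59

The receptive field on the zero-padded input at this output position is [0 4 2 / 0 11 15 / 0 6 6]. Elementwise product with the kernel and sum: 4·1 + 2·2 + 15·3 + 6·1.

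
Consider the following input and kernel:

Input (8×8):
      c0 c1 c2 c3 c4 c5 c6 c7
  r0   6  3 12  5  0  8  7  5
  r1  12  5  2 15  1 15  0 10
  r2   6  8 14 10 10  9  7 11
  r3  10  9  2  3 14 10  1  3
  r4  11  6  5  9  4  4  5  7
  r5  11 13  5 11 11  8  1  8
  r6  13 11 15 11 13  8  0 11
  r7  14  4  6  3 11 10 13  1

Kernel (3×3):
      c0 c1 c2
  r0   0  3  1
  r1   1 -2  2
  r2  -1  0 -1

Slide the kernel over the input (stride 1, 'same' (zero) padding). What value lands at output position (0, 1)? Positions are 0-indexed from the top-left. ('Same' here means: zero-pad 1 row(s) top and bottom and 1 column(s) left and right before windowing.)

The receptive field on the zero-padded input at this output position is [0 0 0 / 6 3 12 / 12 5 2]. Elementwise product with the kernel and sum: 0·3 + 0·1 + 6·1 + 3·-2 + 12·2 + 12·-1 + 2·-1.

10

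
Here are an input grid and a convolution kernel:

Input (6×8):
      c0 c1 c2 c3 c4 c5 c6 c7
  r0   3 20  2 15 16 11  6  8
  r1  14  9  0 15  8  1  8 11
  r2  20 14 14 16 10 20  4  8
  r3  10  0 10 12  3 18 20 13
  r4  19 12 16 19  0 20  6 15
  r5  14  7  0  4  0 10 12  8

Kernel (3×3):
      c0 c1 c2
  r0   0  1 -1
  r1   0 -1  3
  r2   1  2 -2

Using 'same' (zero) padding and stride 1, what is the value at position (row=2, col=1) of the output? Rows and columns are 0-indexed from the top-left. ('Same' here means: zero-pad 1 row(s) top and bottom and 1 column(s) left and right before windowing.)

27

The receptive field on the zero-padded input at this output position is [14 9 0 / 20 14 14 / 10 0 10]. Elementwise product with the kernel and sum: 9·1 + 0·-1 + 14·-1 + 14·3 + 10·1 + 0·2 + 10·-2.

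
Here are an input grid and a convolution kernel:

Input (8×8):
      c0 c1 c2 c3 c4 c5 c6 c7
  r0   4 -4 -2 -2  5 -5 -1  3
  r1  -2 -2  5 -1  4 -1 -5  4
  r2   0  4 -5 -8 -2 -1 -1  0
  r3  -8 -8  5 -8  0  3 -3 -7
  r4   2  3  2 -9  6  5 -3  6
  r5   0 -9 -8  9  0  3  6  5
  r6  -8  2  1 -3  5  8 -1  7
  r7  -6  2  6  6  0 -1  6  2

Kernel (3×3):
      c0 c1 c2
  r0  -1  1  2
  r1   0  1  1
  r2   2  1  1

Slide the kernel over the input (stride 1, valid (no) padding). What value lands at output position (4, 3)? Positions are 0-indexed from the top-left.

35

The receptive field on the input at this output position is [-9 6 5 / 9 0 3 / -3 5 8]. Elementwise product with the kernel and sum: -9·-1 + 6·1 + 5·2 + 0·1 + 3·1 + -3·2 + 5·1 + 8·1.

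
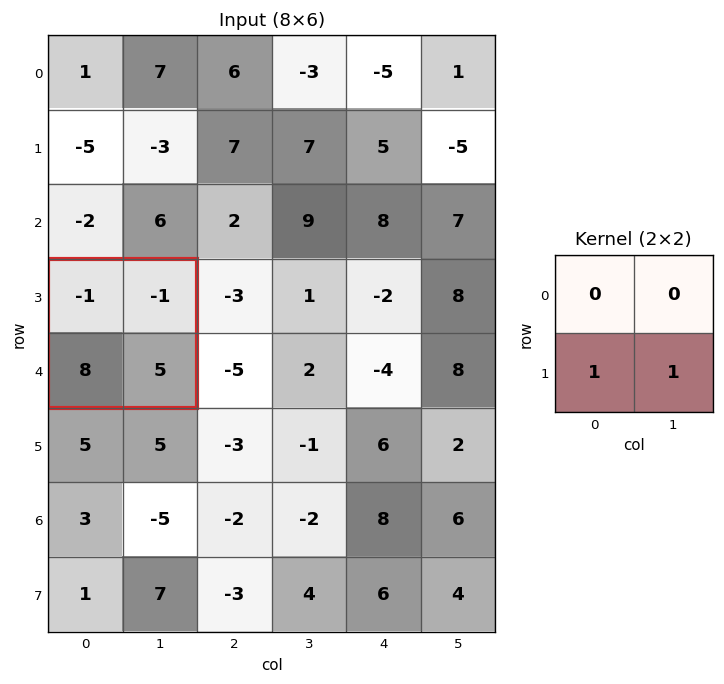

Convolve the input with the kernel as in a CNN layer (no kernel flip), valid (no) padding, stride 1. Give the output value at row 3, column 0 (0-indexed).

The receptive field on the input at this output position is [-1 -1 / 8 5]. Elementwise product with the kernel and sum: 8·1 + 5·1.

13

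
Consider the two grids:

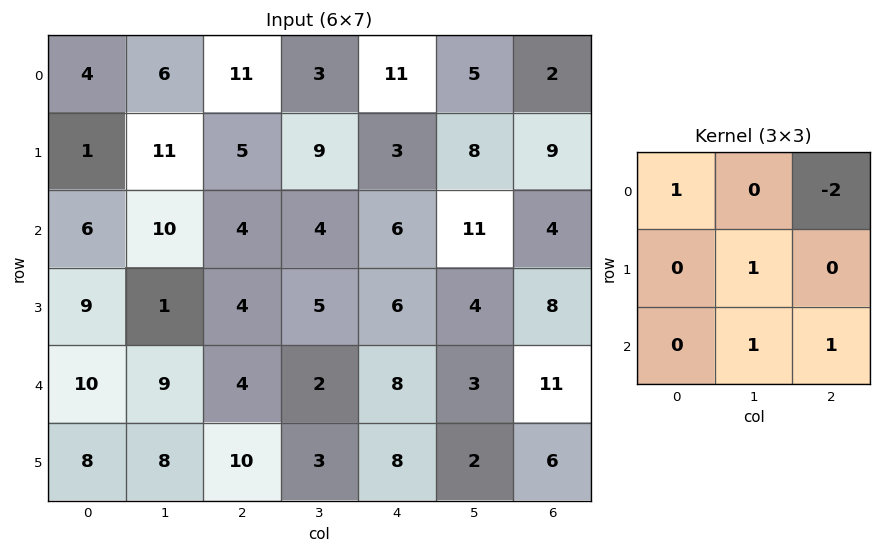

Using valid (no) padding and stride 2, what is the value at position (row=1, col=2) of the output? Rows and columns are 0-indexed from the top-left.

The receptive field on the input at this output position is [6 11 4 / 6 4 8 / 8 3 11]. Elementwise product with the kernel and sum: 6·1 + 4·-2 + 4·1 + 3·1 + 11·1.

16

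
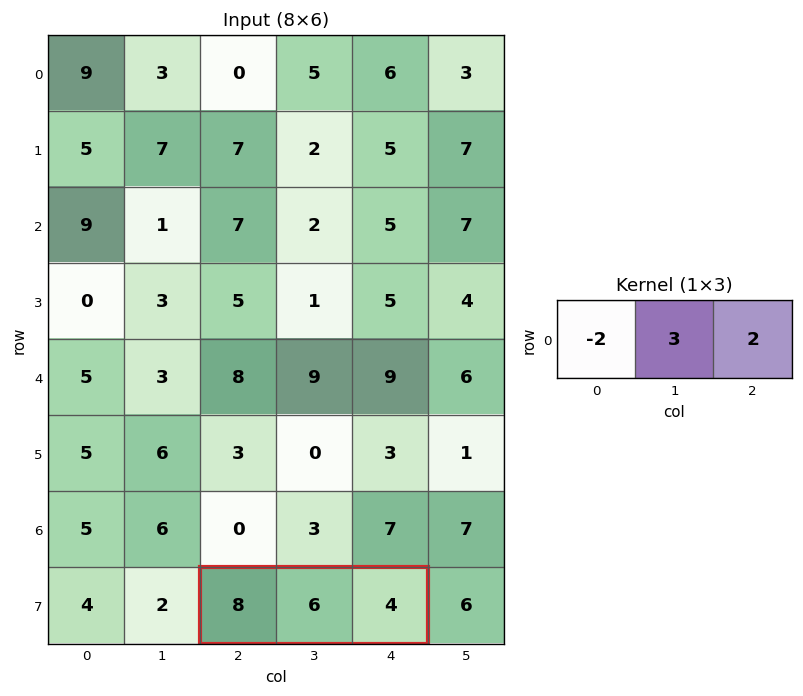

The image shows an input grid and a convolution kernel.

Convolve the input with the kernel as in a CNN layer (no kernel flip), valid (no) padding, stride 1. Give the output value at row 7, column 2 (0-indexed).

10

The receptive field on the input at this output position is [8 6 4]. Elementwise product with the kernel and sum: 8·-2 + 6·3 + 4·2.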